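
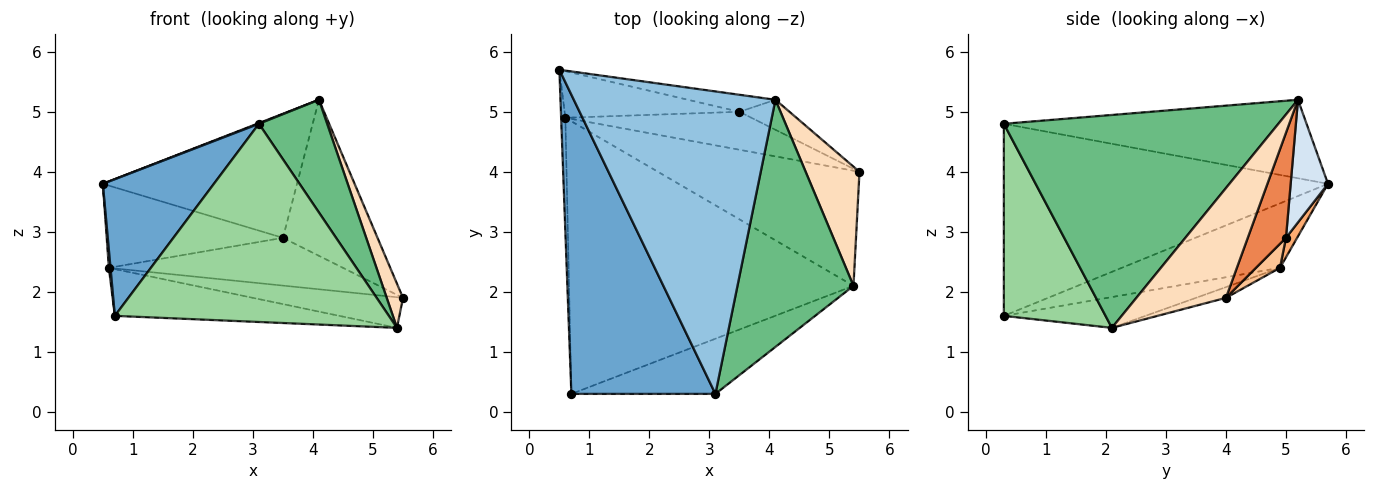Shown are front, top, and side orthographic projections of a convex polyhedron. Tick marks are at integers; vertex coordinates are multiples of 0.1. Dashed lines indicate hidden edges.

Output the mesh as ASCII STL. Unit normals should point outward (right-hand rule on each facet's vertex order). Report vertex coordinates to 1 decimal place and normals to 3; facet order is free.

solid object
 facet normal -0.772 -0.264 0.579
  outer loop
   vertex 3.1 0.3 4.8
   vertex 0.5 5.7 3.8
   vertex 0.7 0.3 1.6
  endloop
 endfacet
 facet normal -0.363 -0.002 0.932
  outer loop
   vertex 3.1 0.3 4.8
   vertex 4.1 5.2 5.2
   vertex 0.5 5.7 3.8
  endloop
 endfacet
 facet normal -0.998 -0.010 -0.065
  outer loop
   vertex 0.6 4.9 2.4
   vertex 0.7 0.3 1.6
   vertex 0.5 5.7 3.8
  endloop
 endfacet
 facet normal 0.187 0.973 -0.133
  outer loop
   vertex 3.5 5.0 2.9
   vertex 0.5 5.7 3.8
   vertex 4.1 5.2 5.2
  endloop
 endfacet
 facet normal 0.369 0.913 -0.176
  outer loop
   vertex 3.5 5.0 2.9
   vertex 4.1 5.2 5.2
   vertex 5.5 4.0 1.9
  endloop
 endfacet
 facet normal 0.055 0.869 -0.492
  outer loop
   vertex 3.5 5.0 2.9
   vertex 0.6 4.9 2.4
   vertex 0.5 5.7 3.8
  endloop
 endfacet
 facet normal 0.080 0.780 -0.620
  outer loop
   vertex 3.5 5.0 2.9
   vertex 5.5 4.0 1.9
   vertex 0.6 4.9 2.4
  endloop
 endfacet
 facet normal 0.886 -0.161 0.434
  outer loop
   vertex 5.4 2.1 1.4
   vertex 5.5 4.0 1.9
   vertex 4.1 5.2 5.2
  endloop
 endfacet
 facet normal 0.858 -0.213 0.467
  outer loop
   vertex 5.4 2.1 1.4
   vertex 4.1 5.2 5.2
   vertex 3.1 0.3 4.8
  endloop
 endfacet
 facet normal 0.337 -0.907 -0.253
  outer loop
   vertex 5.4 2.1 1.4
   vertex 3.1 0.3 4.8
   vertex 0.7 0.3 1.6
  endloop
 endfacet
 facet normal -0.051 0.257 -0.965
  outer loop
   vertex 5.4 2.1 1.4
   vertex 0.6 4.9 2.4
   vertex 5.5 4.0 1.9
  endloop
 endfacet
 facet normal -0.106 0.168 -0.980
  outer loop
   vertex 5.4 2.1 1.4
   vertex 0.7 0.3 1.6
   vertex 0.6 4.9 2.4
  endloop
 endfacet
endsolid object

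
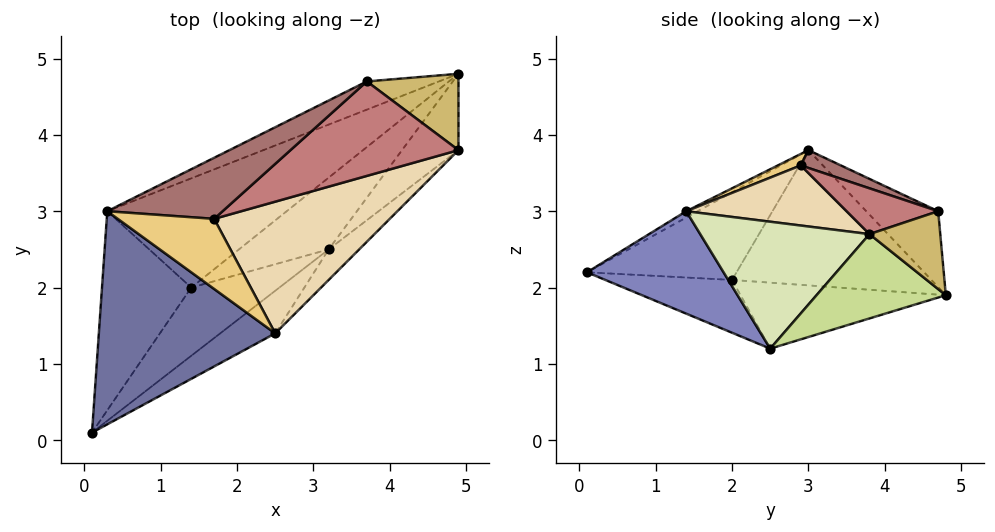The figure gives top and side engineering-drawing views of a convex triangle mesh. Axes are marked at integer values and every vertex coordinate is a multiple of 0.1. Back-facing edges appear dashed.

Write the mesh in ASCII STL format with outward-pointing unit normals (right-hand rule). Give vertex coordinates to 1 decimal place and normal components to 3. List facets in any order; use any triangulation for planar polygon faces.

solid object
 facet normal -0.031 -0.481 0.876
  outer loop
   vertex 2.5 1.4 3.0
   vertex 0.3 3.0 3.8
   vertex 0.1 0.1 2.2
  endloop
 endfacet
 facet normal 0.528 -0.800 -0.284
  outer loop
   vertex 2.5 1.4 3.0
   vertex 0.1 0.1 2.2
   vertex 3.2 2.5 1.2
  endloop
 endfacet
 facet normal -0.641 0.404 -0.653
  outer loop
   vertex 1.4 2.0 2.1
   vertex 0.1 0.1 2.2
   vertex 0.3 3.0 3.8
  endloop
 endfacet
 facet normal -0.491 0.293 -0.820
  outer loop
   vertex 1.4 2.0 2.1
   vertex 3.2 2.5 1.2
   vertex 0.1 0.1 2.2
  endloop
 endfacet
 facet normal -0.494 0.571 -0.656
  outer loop
   vertex 1.4 2.0 2.1
   vertex 0.3 3.0 3.8
   vertex 4.9 4.8 1.9
  endloop
 endfacet
 facet normal -0.489 0.564 -0.665
  outer loop
   vertex 1.4 2.0 2.1
   vertex 4.9 4.8 1.9
   vertex 3.2 2.5 1.2
  endloop
 endfacet
 facet normal 0.759 -0.407 -0.508
  outer loop
   vertex 4.9 3.8 2.7
   vertex 3.2 2.5 1.2
   vertex 4.9 4.8 1.9
  endloop
 endfacet
 facet normal 0.687 -0.708 -0.165
  outer loop
   vertex 4.9 3.8 2.7
   vertex 2.5 1.4 3.0
   vertex 3.2 2.5 1.2
  endloop
 endfacet
 facet normal -0.481 0.748 -0.457
  outer loop
   vertex 3.7 4.7 3.0
   vertex 4.9 4.8 1.9
   vertex 0.3 3.0 3.8
  endloop
 endfacet
 facet normal 0.553 0.520 0.651
  outer loop
   vertex 3.7 4.7 3.0
   vertex 4.9 3.8 2.7
   vertex 4.9 4.8 1.9
  endloop
 endfacet
 facet normal 0.112 -0.317 0.942
  outer loop
   vertex 1.7 2.9 3.6
   vertex 0.3 3.0 3.8
   vertex 2.5 1.4 3.0
  endloop
 endfacet
 facet normal 0.317 -0.201 0.927
  outer loop
   vertex 1.7 2.9 3.6
   vertex 2.5 1.4 3.0
   vertex 4.9 3.8 2.7
  endloop
 endfacet
 facet normal 0.151 0.158 0.976
  outer loop
   vertex 1.7 2.9 3.6
   vertex 3.7 4.7 3.0
   vertex 0.3 3.0 3.8
  endloop
 endfacet
 facet normal 0.263 0.029 0.964
  outer loop
   vertex 1.7 2.9 3.6
   vertex 4.9 3.8 2.7
   vertex 3.7 4.7 3.0
  endloop
 endfacet
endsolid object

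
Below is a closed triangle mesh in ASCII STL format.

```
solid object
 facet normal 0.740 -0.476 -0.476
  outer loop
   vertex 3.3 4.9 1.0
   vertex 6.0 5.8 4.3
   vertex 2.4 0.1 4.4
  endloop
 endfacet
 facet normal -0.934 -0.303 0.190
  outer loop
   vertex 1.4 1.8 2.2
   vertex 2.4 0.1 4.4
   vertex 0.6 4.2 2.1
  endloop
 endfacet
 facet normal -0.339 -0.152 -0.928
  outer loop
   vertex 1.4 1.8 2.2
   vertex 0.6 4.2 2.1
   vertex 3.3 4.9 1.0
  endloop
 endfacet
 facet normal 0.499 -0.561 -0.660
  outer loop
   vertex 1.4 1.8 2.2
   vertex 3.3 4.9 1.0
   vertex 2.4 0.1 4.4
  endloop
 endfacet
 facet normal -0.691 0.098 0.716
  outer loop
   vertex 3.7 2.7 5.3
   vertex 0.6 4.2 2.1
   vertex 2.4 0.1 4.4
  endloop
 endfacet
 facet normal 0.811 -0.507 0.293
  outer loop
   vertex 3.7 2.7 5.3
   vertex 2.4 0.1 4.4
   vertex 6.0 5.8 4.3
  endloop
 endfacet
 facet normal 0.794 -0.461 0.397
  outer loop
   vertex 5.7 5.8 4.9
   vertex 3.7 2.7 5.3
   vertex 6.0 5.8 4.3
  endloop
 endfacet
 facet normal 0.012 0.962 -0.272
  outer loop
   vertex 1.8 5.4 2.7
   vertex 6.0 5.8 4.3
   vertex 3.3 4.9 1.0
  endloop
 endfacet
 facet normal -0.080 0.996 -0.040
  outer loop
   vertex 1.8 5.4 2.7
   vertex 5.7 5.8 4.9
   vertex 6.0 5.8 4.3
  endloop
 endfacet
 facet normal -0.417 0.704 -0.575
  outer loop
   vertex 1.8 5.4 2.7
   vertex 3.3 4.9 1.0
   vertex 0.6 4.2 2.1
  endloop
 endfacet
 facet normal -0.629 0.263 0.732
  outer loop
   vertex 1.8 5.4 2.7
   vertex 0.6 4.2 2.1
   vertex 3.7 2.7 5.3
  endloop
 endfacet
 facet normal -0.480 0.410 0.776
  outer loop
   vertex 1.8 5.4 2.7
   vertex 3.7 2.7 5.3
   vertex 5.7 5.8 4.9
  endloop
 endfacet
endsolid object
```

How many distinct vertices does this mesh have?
8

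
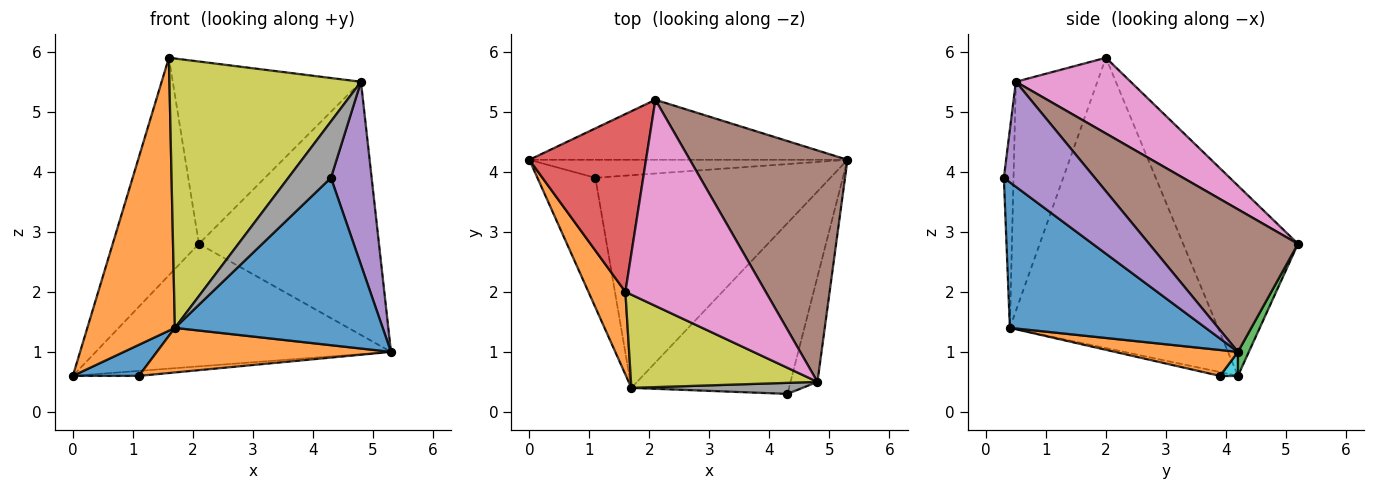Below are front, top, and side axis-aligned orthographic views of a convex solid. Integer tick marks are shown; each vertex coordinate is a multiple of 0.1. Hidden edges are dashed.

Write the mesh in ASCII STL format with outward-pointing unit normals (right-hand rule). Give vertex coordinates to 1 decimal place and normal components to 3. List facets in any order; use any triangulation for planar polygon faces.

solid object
 facet normal 0.551 -0.584 -0.596
  outer loop
   vertex 1.7 0.4 1.4
   vertex 5.3 4.2 1.0
   vertex 4.3 0.3 3.9
  endloop
 endfacet
 facet normal -0.916 -0.385 0.117
  outer loop
   vertex 1.7 0.4 1.4
   vertex 1.6 2.0 5.9
   vertex 0.0 4.2 0.6
  endloop
 endfacet
 facet normal 0.033 0.898 -0.440
  outer loop
   vertex 2.1 5.2 2.8
   vertex 5.3 4.2 1.0
   vertex 0.0 4.2 0.6
  endloop
 endfacet
 facet normal -0.718 0.539 0.440
  outer loop
   vertex 2.1 5.2 2.8
   vertex 0.0 4.2 0.6
   vertex 1.6 2.0 5.9
  endloop
 endfacet
 facet normal 0.889 -0.397 -0.228
  outer loop
   vertex 4.8 0.5 5.5
   vertex 4.3 0.3 3.9
   vertex 5.3 4.2 1.0
  endloop
 endfacet
 facet normal 0.521 0.630 0.576
  outer loop
   vertex 4.8 0.5 5.5
   vertex 5.3 4.2 1.0
   vertex 2.1 5.2 2.8
  endloop
 endfacet
 facet normal 0.375 0.614 0.694
  outer loop
   vertex 4.8 0.5 5.5
   vertex 2.1 5.2 2.8
   vertex 1.6 2.0 5.9
  endloop
 endfacet
 facet normal -0.217 -0.958 0.188
  outer loop
   vertex 4.8 0.5 5.5
   vertex 1.7 0.4 1.4
   vertex 4.3 0.3 3.9
  endloop
 endfacet
 facet normal -0.373 -0.877 0.303
  outer loop
   vertex 4.8 0.5 5.5
   vertex 1.6 2.0 5.9
   vertex 1.7 0.4 1.4
  endloop
 endfacet
 facet normal 0.073 0.266 -0.961
  outer loop
   vertex 1.1 3.9 0.6
   vertex 0.0 4.2 0.6
   vertex 5.3 4.2 1.0
  endloop
 endfacet
 facet normal -0.063 -0.233 -0.970
  outer loop
   vertex 1.1 3.9 0.6
   vertex 1.7 0.4 1.4
   vertex 0.0 4.2 0.6
  endloop
 endfacet
 facet normal 0.107 -0.204 -0.973
  outer loop
   vertex 1.1 3.9 0.6
   vertex 5.3 4.2 1.0
   vertex 1.7 0.4 1.4
  endloop
 endfacet
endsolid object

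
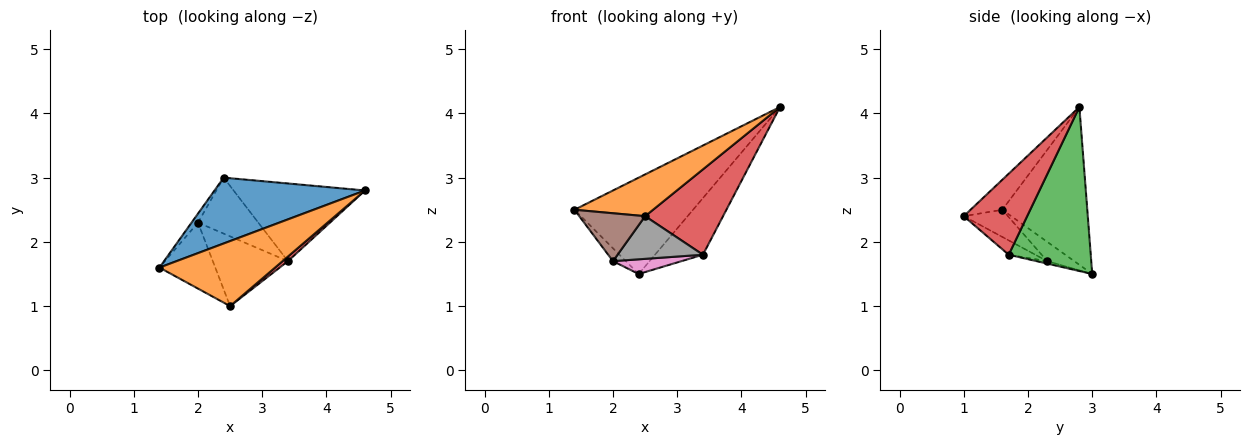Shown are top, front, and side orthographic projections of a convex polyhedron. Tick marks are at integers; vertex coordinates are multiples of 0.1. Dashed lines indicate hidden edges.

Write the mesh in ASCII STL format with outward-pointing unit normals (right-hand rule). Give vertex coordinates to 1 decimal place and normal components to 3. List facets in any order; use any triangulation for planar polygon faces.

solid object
 facet normal -0.509 0.711 0.486
  outer loop
   vertex 2.4 3.0 1.5
   vertex 1.4 1.6 2.5
   vertex 4.6 2.8 4.1
  endloop
 endfacet
 facet normal -0.213 -0.528 0.822
  outer loop
   vertex 2.5 1.0 2.4
   vertex 4.6 2.8 4.1
   vertex 1.4 1.6 2.5
  endloop
 endfacet
 facet normal 0.710 0.415 -0.569
  outer loop
   vertex 3.4 1.7 1.8
   vertex 2.4 3.0 1.5
   vertex 4.6 2.8 4.1
  endloop
 endfacet
 facet normal 0.631 -0.775 0.042
  outer loop
   vertex 3.4 1.7 1.8
   vertex 4.6 2.8 4.1
   vertex 2.5 1.0 2.4
  endloop
 endfacet
 facet normal -0.865 0.412 -0.288
  outer loop
   vertex 2.0 2.3 1.7
   vertex 1.4 1.6 2.5
   vertex 2.4 3.0 1.5
  endloop
 endfacet
 facet normal -0.367 -0.546 -0.753
  outer loop
   vertex 2.0 2.3 1.7
   vertex 2.5 1.0 2.4
   vertex 1.4 1.6 2.5
  endloop
 endfacet
 facet normal -0.040 -0.254 -0.967
  outer loop
   vertex 2.0 2.3 1.7
   vertex 2.4 3.0 1.5
   vertex 3.4 1.7 1.8
  endloop
 endfacet
 facet normal -0.161 -0.515 -0.842
  outer loop
   vertex 2.0 2.3 1.7
   vertex 3.4 1.7 1.8
   vertex 2.5 1.0 2.4
  endloop
 endfacet
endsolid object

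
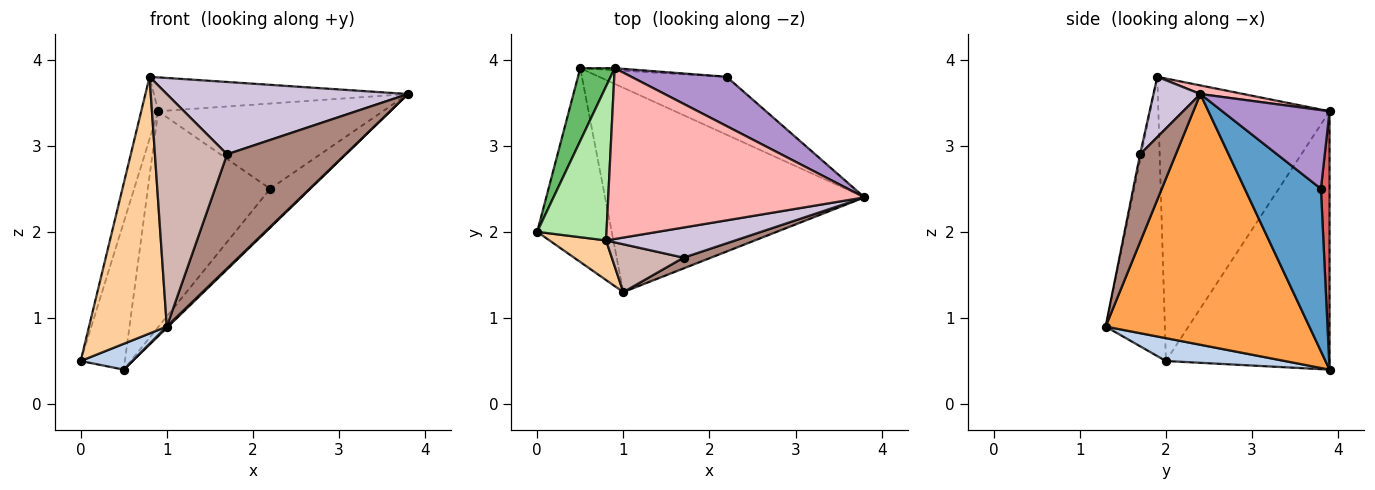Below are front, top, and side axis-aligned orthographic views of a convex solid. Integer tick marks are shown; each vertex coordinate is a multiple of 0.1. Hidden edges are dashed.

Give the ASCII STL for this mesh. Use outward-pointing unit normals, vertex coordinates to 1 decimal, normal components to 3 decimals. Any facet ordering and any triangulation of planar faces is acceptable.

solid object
 facet normal 0.727 0.383 -0.570
  outer loop
   vertex 2.2 3.8 2.5
   vertex 3.8 2.4 3.6
   vertex 0.5 3.9 0.4
  endloop
 endfacet
 facet normal 0.291 -0.126 -0.948
  outer loop
   vertex 1.0 1.3 0.9
   vertex 0.0 2.0 0.5
   vertex 0.5 3.9 0.4
  endloop
 endfacet
 facet normal 0.695 -0.005 -0.719
  outer loop
   vertex 1.0 1.3 0.9
   vertex 0.5 3.9 0.4
   vertex 3.8 2.4 3.6
  endloop
 endfacet
 facet normal -0.601 -0.790 0.122
  outer loop
   vertex 1.0 1.3 0.9
   vertex 0.8 1.9 3.8
   vertex 0.0 2.0 0.5
  endloop
 endfacet
 facet normal -0.957 0.259 0.128
  outer loop
   vertex 0.9 3.9 3.4
   vertex 0.5 3.9 0.4
   vertex 0.0 2.0 0.5
  endloop
 endfacet
 facet normal -0.967 0.096 0.237
  outer loop
   vertex 0.9 3.9 3.4
   vertex 0.0 2.0 0.5
   vertex 0.8 1.9 3.8
  endloop
 endfacet
 facet normal 0.070 0.997 -0.009
  outer loop
   vertex 0.9 3.9 3.4
   vertex 2.2 3.8 2.5
   vertex 0.5 3.9 0.4
  endloop
 endfacet
 facet normal 0.033 0.194 0.980
  outer loop
   vertex 0.9 3.9 3.4
   vertex 0.8 1.9 3.8
   vertex 3.8 2.4 3.6
  endloop
 endfacet
 facet normal 0.382 0.800 0.463
  outer loop
   vertex 0.9 3.9 3.4
   vertex 3.8 2.4 3.6
   vertex 2.2 3.8 2.5
  endloop
 endfacet
 facet normal 0.177 -0.909 0.379
  outer loop
   vertex 1.7 1.7 2.9
   vertex 3.8 2.4 3.6
   vertex 0.8 1.9 3.8
  endloop
 endfacet
 facet normal 0.288 -0.953 0.090
  outer loop
   vertex 1.7 1.7 2.9
   vertex 1.0 1.3 0.9
   vertex 3.8 2.4 3.6
  endloop
 endfacet
 facet normal -0.016 -0.979 0.202
  outer loop
   vertex 1.7 1.7 2.9
   vertex 0.8 1.9 3.8
   vertex 1.0 1.3 0.9
  endloop
 endfacet
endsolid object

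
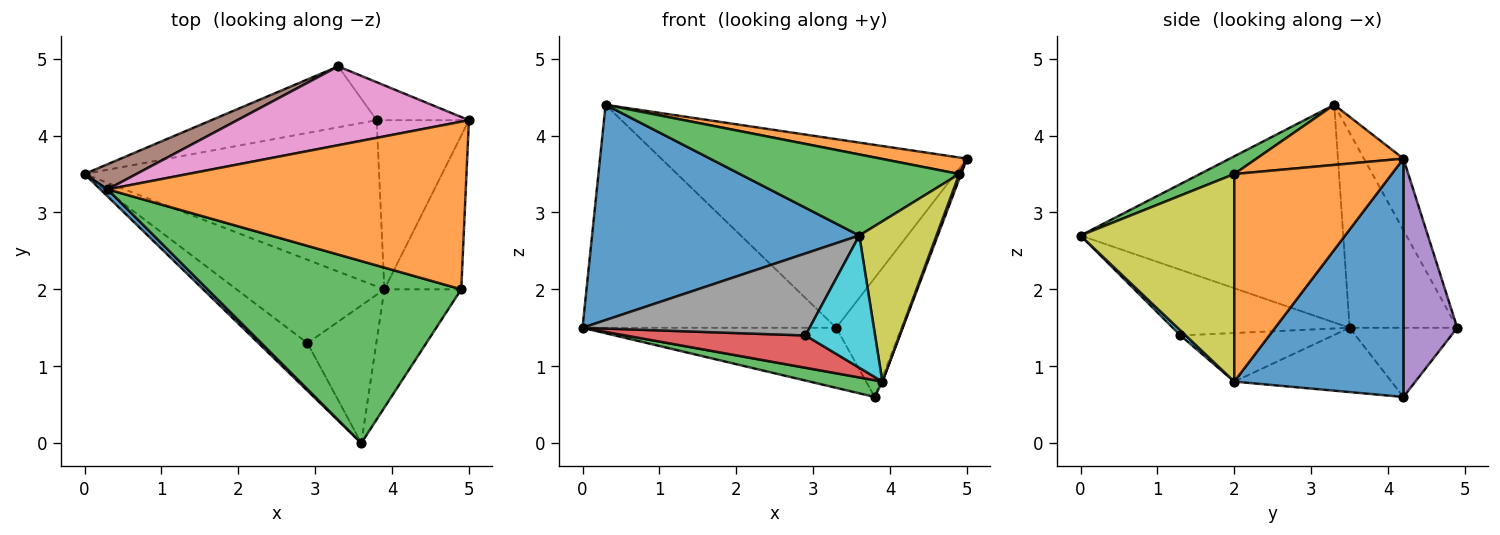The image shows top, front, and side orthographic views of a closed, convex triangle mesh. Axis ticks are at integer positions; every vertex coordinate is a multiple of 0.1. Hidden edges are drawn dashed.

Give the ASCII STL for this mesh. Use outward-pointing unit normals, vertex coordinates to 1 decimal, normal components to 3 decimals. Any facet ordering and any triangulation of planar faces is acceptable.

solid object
 facet normal -0.701 -0.713 0.023
  outer loop
   vertex 0.3 3.3 4.4
   vertex 0.0 3.5 1.5
   vertex 3.6 0.0 2.7
  endloop
 endfacet
 facet normal 0.165 -0.097 0.982
  outer loop
   vertex 4.9 2.0 3.5
   vertex 5.0 4.2 3.7
   vertex 0.3 3.3 4.4
  endloop
 endfacet
 facet normal 0.064 -0.406 0.912
  outer loop
   vertex 4.9 2.0 3.5
   vertex 0.3 3.3 4.4
   vertex 3.6 0.0 2.7
  endloop
 endfacet
 facet normal -0.286 0.673 -0.682
  outer loop
   vertex 3.3 4.9 1.5
   vertex 3.8 4.2 0.6
   vertex 0.0 3.5 1.5
  endloop
 endfacet
 facet normal 0.618 0.749 -0.239
  outer loop
   vertex 3.3 4.9 1.5
   vertex 5.0 4.2 3.7
   vertex 3.8 4.2 0.6
  endloop
 endfacet
 facet normal -0.388 0.916 0.103
  outer loop
   vertex 3.3 4.9 1.5
   vertex 0.0 3.5 1.5
   vertex 0.3 3.3 4.4
  endloop
 endfacet
 facet normal -0.118 0.916 0.383
  outer loop
   vertex 3.3 4.9 1.5
   vertex 0.3 3.3 4.4
   vertex 5.0 4.2 3.7
  endloop
 endfacet
 facet normal -0.559 -0.717 -0.417
  outer loop
   vertex 2.9 1.3 1.4
   vertex 3.6 0.0 2.7
   vertex 0.0 3.5 1.5
  endloop
 endfacet
 facet normal 0.848 -0.426 -0.314
  outer loop
   vertex 3.9 2.0 0.8
   vertex 4.9 2.0 3.5
   vertex 3.6 0.0 2.7
  endloop
 endfacet
 facet normal 0.052 -0.692 -0.720
  outer loop
   vertex 3.9 2.0 0.8
   vertex 3.6 0.0 2.7
   vertex 2.9 1.3 1.4
  endloop
 endfacet
 facet normal 0.933 0.010 -0.361
  outer loop
   vertex 3.9 2.0 0.8
   vertex 3.8 4.2 0.6
   vertex 5.0 4.2 3.7
  endloop
 endfacet
 facet normal 0.938 -0.011 -0.347
  outer loop
   vertex 3.9 2.0 0.8
   vertex 5.0 4.2 3.7
   vertex 4.9 2.0 3.5
  endloop
 endfacet
 facet normal -0.212 -0.098 -0.972
  outer loop
   vertex 3.9 2.0 0.8
   vertex 0.0 3.5 1.5
   vertex 3.8 4.2 0.6
  endloop
 endfacet
 facet normal -0.293 -0.346 -0.891
  outer loop
   vertex 3.9 2.0 0.8
   vertex 2.9 1.3 1.4
   vertex 0.0 3.5 1.5
  endloop
 endfacet
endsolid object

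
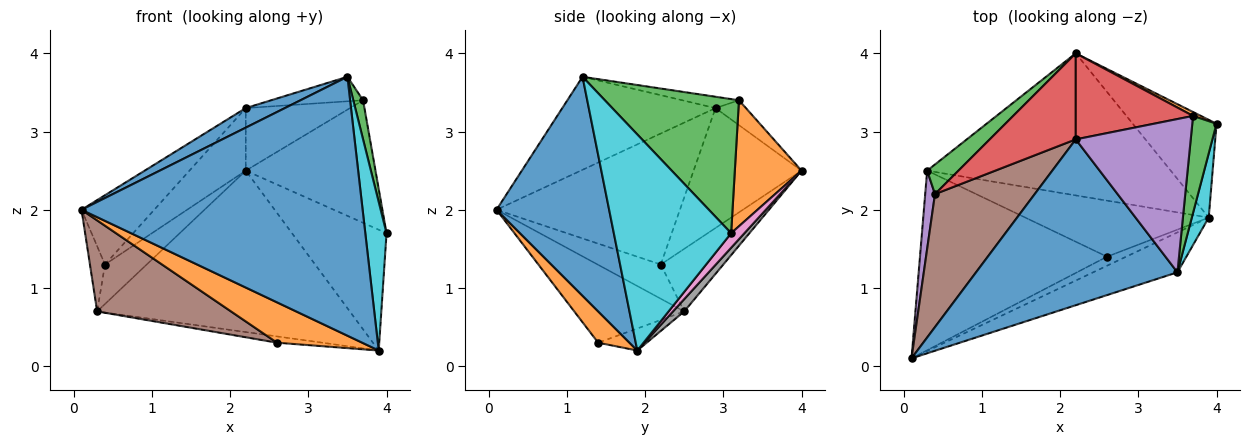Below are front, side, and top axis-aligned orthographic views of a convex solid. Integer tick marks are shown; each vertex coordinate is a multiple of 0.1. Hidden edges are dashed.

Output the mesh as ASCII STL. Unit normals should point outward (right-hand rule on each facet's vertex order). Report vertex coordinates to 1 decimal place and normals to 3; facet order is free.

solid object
 facet normal -0.417 -0.106 0.903
  outer loop
   vertex 2.2 2.9 3.3
   vertex 0.1 0.1 2.0
   vertex 3.5 1.2 3.7
  endloop
 endfacet
 facet normal 0.457 0.889 0.028
  outer loop
   vertex 3.7 3.2 3.4
   vertex 4.0 3.1 1.7
   vertex 2.2 4.0 2.5
  endloop
 endfacet
 facet normal 0.982 -0.072 0.177
  outer loop
   vertex 3.7 3.2 3.4
   vertex 3.5 1.2 3.7
   vertex 4.0 3.1 1.7
  endloop
 endfacet
 facet normal -0.169 0.580 0.797
  outer loop
   vertex 3.7 3.2 3.4
   vertex 2.2 4.0 2.5
   vertex 2.2 2.9 3.3
  endloop
 endfacet
 facet normal -0.097 0.157 0.983
  outer loop
   vertex 3.7 3.2 3.4
   vertex 2.2 2.9 3.3
   vertex 3.5 1.2 3.7
  endloop
 endfacet
 facet normal -0.348 -0.424 -0.836
  outer loop
   vertex 2.6 1.4 0.3
   vertex 0.1 0.1 2.0
   vertex 0.3 2.5 0.7
  endloop
 endfacet
 facet normal 0.108 0.773 -0.625
  outer loop
   vertex 3.9 1.9 0.2
   vertex 2.2 4.0 2.5
   vertex 4.0 3.1 1.7
  endloop
 endfacet
 facet normal 0.033 0.750 -0.660
  outer loop
   vertex 3.9 1.9 0.2
   vertex 0.3 2.5 0.7
   vertex 2.2 4.0 2.5
  endloop
 endfacet
 facet normal -0.119 0.111 -0.987
  outer loop
   vertex 3.9 1.9 0.2
   vertex 2.6 1.4 0.3
   vertex 0.3 2.5 0.7
  endloop
 endfacet
 facet normal 0.981 -0.178 0.077
  outer loop
   vertex 3.9 1.9 0.2
   vertex 4.0 3.1 1.7
   vertex 3.5 1.2 3.7
  endloop
 endfacet
 facet normal 0.368 -0.919 -0.142
  outer loop
   vertex 3.9 1.9 0.2
   vertex 3.5 1.2 3.7
   vertex 0.1 0.1 2.0
  endloop
 endfacet
 facet normal 0.337 -0.918 -0.206
  outer loop
   vertex 3.9 1.9 0.2
   vertex 0.1 0.1 2.0
   vertex 2.6 1.4 0.3
  endloop
 endfacet
 facet normal -0.768 0.512 0.384
  outer loop
   vertex 0.4 2.2 1.3
   vertex 2.2 4.0 2.5
   vertex 0.3 2.5 0.7
  endloop
 endfacet
 facet normal -0.748 0.390 0.537
  outer loop
   vertex 0.4 2.2 1.3
   vertex 2.2 2.9 3.3
   vertex 2.2 4.0 2.5
  endloop
 endfacet
 facet normal -0.937 0.223 0.268
  outer loop
   vertex 0.4 2.2 1.3
   vertex 0.3 2.5 0.7
   vertex 0.1 0.1 2.0
  endloop
 endfacet
 facet normal -0.759 0.301 0.578
  outer loop
   vertex 0.4 2.2 1.3
   vertex 0.1 0.1 2.0
   vertex 2.2 2.9 3.3
  endloop
 endfacet
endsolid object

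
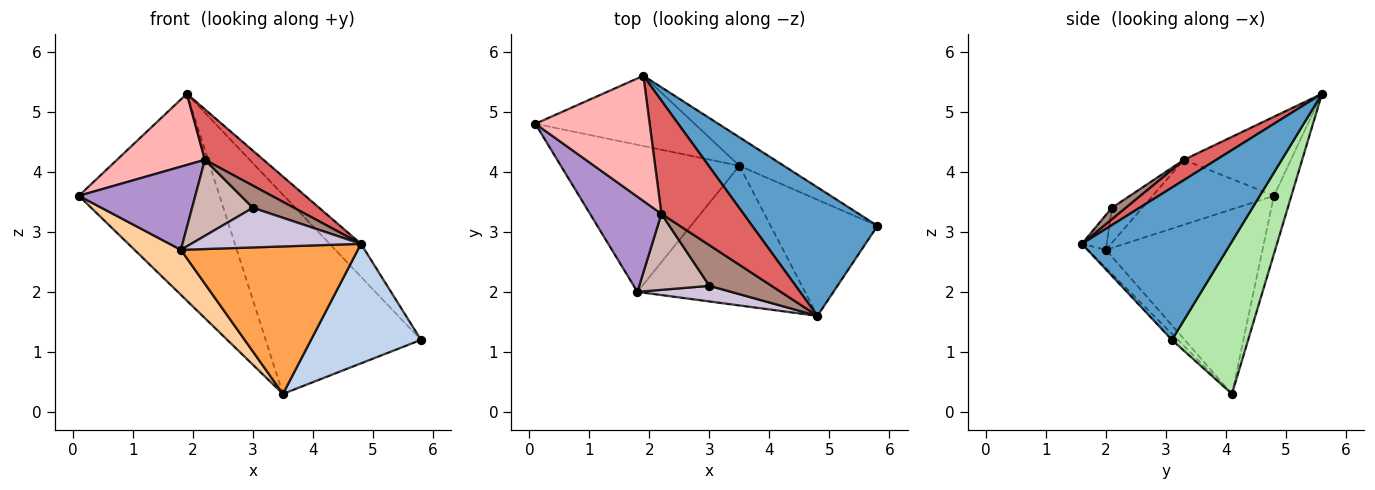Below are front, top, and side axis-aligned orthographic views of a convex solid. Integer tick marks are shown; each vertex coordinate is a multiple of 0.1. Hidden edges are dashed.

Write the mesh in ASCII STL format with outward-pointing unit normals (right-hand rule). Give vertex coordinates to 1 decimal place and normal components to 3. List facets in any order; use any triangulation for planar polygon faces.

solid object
 facet normal 0.762 0.161 0.627
  outer loop
   vertex 1.9 5.6 5.3
   vertex 4.8 1.6 2.8
   vertex 5.8 3.1 1.2
  endloop
 endfacet
 facet normal -0.039 -0.717 -0.696
  outer loop
   vertex 3.5 4.1 0.3
   vertex 5.8 3.1 1.2
   vertex 4.8 1.6 2.8
  endloop
 endfacet
 facet normal -0.074 -0.724 -0.686
  outer loop
   vertex 3.5 4.1 0.3
   vertex 4.8 1.6 2.8
   vertex 1.8 2.0 2.7
  endloop
 endfacet
 facet normal -0.703 -0.208 -0.680
  outer loop
   vertex 3.5 4.1 0.3
   vertex 1.8 2.0 2.7
   vertex 0.1 4.8 3.6
  endloop
 endfacet
 facet normal -0.116 0.940 -0.319
  outer loop
   vertex 3.5 4.1 0.3
   vertex 0.1 4.8 3.6
   vertex 1.9 5.6 5.3
  endloop
 endfacet
 facet normal 0.437 0.890 -0.127
  outer loop
   vertex 3.5 4.1 0.3
   vertex 1.9 5.6 5.3
   vertex 5.8 3.1 1.2
  endloop
 endfacet
 facet normal 0.220 -0.397 0.891
  outer loop
   vertex 2.2 3.3 4.2
   vertex 4.8 1.6 2.8
   vertex 1.9 5.6 5.3
  endloop
 endfacet
 facet normal -0.515 -0.424 0.745
  outer loop
   vertex 2.2 3.3 4.2
   vertex 1.9 5.6 5.3
   vertex 0.1 4.8 3.6
  endloop
 endfacet
 facet normal -0.565 -0.543 0.621
  outer loop
   vertex 2.2 3.3 4.2
   vertex 0.1 4.8 3.6
   vertex 1.8 2.0 2.7
  endloop
 endfacet
 facet normal -0.135 -0.922 0.363
  outer loop
   vertex 3.0 2.1 3.4
   vertex 1.8 2.0 2.7
   vertex 4.8 1.6 2.8
  endloop
 endfacet
 facet normal 0.158 -0.473 0.867
  outer loop
   vertex 3.0 2.1 3.4
   vertex 4.8 1.6 2.8
   vertex 2.2 3.3 4.2
  endloop
 endfacet
 facet normal -0.333 -0.667 0.667
  outer loop
   vertex 3.0 2.1 3.4
   vertex 2.2 3.3 4.2
   vertex 1.8 2.0 2.7
  endloop
 endfacet
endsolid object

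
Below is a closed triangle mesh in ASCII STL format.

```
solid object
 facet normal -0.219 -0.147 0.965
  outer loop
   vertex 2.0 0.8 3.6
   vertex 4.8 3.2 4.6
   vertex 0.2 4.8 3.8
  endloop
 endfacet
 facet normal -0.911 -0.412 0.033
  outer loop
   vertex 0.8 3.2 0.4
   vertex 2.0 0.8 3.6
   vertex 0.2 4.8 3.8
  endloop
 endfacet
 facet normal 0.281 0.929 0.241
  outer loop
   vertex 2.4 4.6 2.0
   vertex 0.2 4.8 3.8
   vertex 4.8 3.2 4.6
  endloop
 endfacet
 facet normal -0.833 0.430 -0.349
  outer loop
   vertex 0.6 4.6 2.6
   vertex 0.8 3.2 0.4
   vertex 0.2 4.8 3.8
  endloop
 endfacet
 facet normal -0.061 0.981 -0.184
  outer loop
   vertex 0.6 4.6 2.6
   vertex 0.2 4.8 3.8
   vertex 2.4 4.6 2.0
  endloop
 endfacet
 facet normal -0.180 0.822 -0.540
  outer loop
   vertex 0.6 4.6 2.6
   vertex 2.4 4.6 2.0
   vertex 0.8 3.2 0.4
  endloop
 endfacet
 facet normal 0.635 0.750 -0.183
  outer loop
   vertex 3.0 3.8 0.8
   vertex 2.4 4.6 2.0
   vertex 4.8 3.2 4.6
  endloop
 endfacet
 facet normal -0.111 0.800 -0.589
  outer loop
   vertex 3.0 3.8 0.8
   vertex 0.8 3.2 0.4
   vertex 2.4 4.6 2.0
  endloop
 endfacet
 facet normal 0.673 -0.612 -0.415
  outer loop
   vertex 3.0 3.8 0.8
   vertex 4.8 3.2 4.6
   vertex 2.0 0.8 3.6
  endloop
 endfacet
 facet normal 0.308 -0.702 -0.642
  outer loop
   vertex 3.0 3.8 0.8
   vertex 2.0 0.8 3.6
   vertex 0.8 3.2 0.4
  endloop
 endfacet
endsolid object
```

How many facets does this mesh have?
10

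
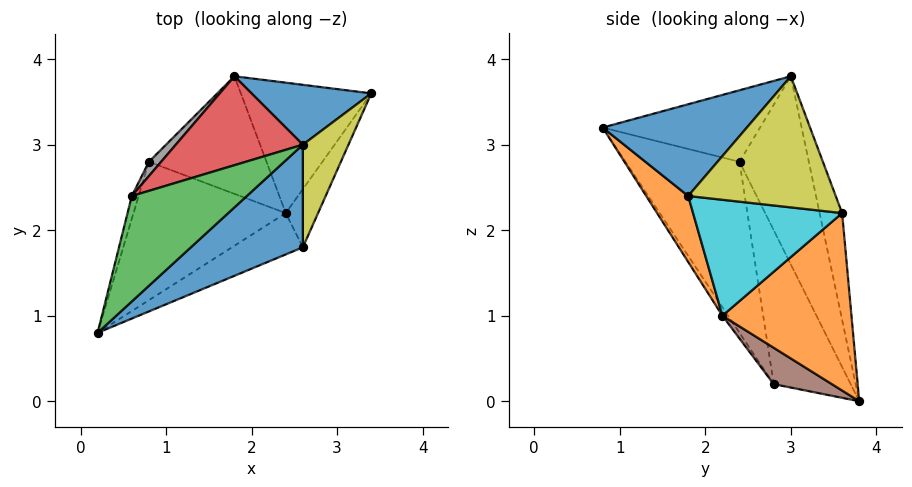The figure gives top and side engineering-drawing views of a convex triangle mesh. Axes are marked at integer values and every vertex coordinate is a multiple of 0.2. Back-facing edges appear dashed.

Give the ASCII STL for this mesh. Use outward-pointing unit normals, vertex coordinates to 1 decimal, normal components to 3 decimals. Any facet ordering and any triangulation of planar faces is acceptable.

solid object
 facet normal -0.219 0.945 0.245
  outer loop
   vertex 2.6 3.0 3.8
   vertex 3.4 3.6 2.2
   vertex 1.8 3.8 0.0
  endloop
 endfacet
 facet normal 0.804 -0.068 -0.591
  outer loop
   vertex 2.4 2.2 1.0
   vertex 1.8 3.8 0.0
   vertex 3.4 3.6 2.2
  endloop
 endfacet
 facet normal -0.499 0.326 0.803
  outer loop
   vertex 0.6 2.4 2.8
   vertex 0.2 0.8 3.2
   vertex 2.6 3.0 3.8
  endloop
 endfacet
 facet normal -0.397 0.877 0.268
  outer loop
   vertex 0.6 2.4 2.8
   vertex 2.6 3.0 3.8
   vertex 1.8 3.8 0.0
  endloop
 endfacet
 facet normal -0.031 -0.829 -0.559
  outer loop
   vertex 0.8 2.8 0.2
   vertex 2.4 2.2 1.0
   vertex 0.2 0.8 3.2
  endloop
 endfacet
 facet normal 0.266 -0.437 -0.859
  outer loop
   vertex 0.8 2.8 0.2
   vertex 1.8 3.8 0.0
   vertex 2.4 2.2 1.0
  endloop
 endfacet
 facet normal -0.972 0.233 -0.039
  outer loop
   vertex 0.8 2.8 0.2
   vertex 0.2 0.8 3.2
   vertex 0.6 2.4 2.8
  endloop
 endfacet
 facet normal -0.700 0.712 0.056
  outer loop
   vertex 0.8 2.8 0.2
   vertex 0.6 2.4 2.8
   vertex 1.8 3.8 0.0
  endloop
 endfacet
 facet normal 0.882 -0.358 0.307
  outer loop
   vertex 2.6 1.8 2.4
   vertex 3.4 3.6 2.2
   vertex 2.6 3.0 3.8
  endloop
 endfacet
 facet normal 0.876 -0.416 -0.244
  outer loop
   vertex 2.6 1.8 2.4
   vertex 2.4 2.2 1.0
   vertex 3.4 3.6 2.2
  endloop
 endfacet
 facet normal 0.471 -0.670 0.574
  outer loop
   vertex 2.6 1.8 2.4
   vertex 2.6 3.0 3.8
   vertex 0.2 0.8 3.2
  endloop
 endfacet
 facet normal 0.280 -0.912 -0.300
  outer loop
   vertex 2.6 1.8 2.4
   vertex 0.2 0.8 3.2
   vertex 2.4 2.2 1.0
  endloop
 endfacet
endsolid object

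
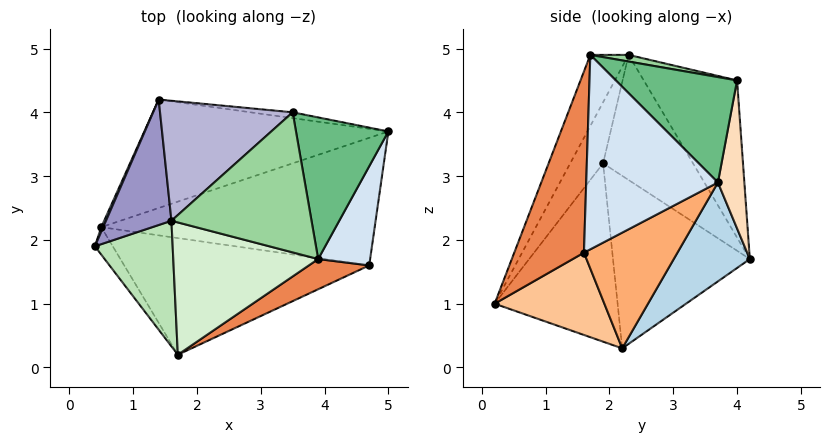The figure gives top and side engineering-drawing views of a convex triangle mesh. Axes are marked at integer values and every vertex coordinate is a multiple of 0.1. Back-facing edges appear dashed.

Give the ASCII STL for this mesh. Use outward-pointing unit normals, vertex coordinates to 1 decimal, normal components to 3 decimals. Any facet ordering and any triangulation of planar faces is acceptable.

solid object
 facet normal -0.841 -0.534 -0.084
  outer loop
   vertex 0.5 2.2 0.3
   vertex 1.7 0.2 1.0
   vertex 0.4 1.9 3.2
  endloop
 endfacet
 facet normal -0.915 0.404 0.010
  outer loop
   vertex 0.5 2.2 0.3
   vertex 0.4 1.9 3.2
   vertex 1.4 4.2 1.7
  endloop
 endfacet
 facet normal 0.339 0.433 -0.836
  outer loop
   vertex 0.5 2.2 0.3
   vertex 1.4 4.2 1.7
   vertex 5.0 3.7 2.9
  endloop
 endfacet
 facet normal 0.932 -0.264 0.249
  outer loop
   vertex 4.7 1.6 1.8
   vertex 5.0 3.7 2.9
   vertex 3.9 1.7 4.9
  endloop
 endfacet
 facet normal 0.391 -0.911 0.130
  outer loop
   vertex 4.7 1.6 1.8
   vertex 3.9 1.7 4.9
   vertex 1.7 0.2 1.0
  endloop
 endfacet
 facet normal 0.359 0.392 -0.847
  outer loop
   vertex 4.7 1.6 1.8
   vertex 0.5 2.2 0.3
   vertex 5.0 3.7 2.9
  endloop
 endfacet
 facet normal 0.315 -0.139 -0.939
  outer loop
   vertex 4.7 1.6 1.8
   vertex 1.7 0.2 1.0
   vertex 0.5 2.2 0.3
  endloop
 endfacet
 facet normal 0.152 0.988 -0.043
  outer loop
   vertex 3.5 4.0 4.5
   vertex 5.0 3.7 2.9
   vertex 1.4 4.2 1.7
  endloop
 endfacet
 facet normal 0.730 0.238 0.640
  outer loop
   vertex 3.5 4.0 4.5
   vertex 3.9 1.7 4.9
   vertex 5.0 3.7 2.9
  endloop
 endfacet
 facet normal 0.047 0.179 0.983
  outer loop
   vertex 1.6 2.3 4.9
   vertex 3.9 1.7 4.9
   vertex 3.5 4.0 4.5
  endloop
 endfacet
 facet normal -0.344 -0.830 0.438
  outer loop
   vertex 1.6 2.3 4.9
   vertex 0.4 1.9 3.2
   vertex 1.7 0.2 1.0
  endloop
 endfacet
 facet normal -0.224 -0.860 0.458
  outer loop
   vertex 1.6 2.3 4.9
   vertex 1.7 0.2 1.0
   vertex 3.9 1.7 4.9
  endloop
 endfacet
 facet normal -0.730 0.567 0.382
  outer loop
   vertex 1.6 2.3 4.9
   vertex 1.4 4.2 1.7
   vertex 0.4 1.9 3.2
  endloop
 endfacet
 facet normal -0.539 0.709 0.455
  outer loop
   vertex 1.6 2.3 4.9
   vertex 3.5 4.0 4.5
   vertex 1.4 4.2 1.7
  endloop
 endfacet
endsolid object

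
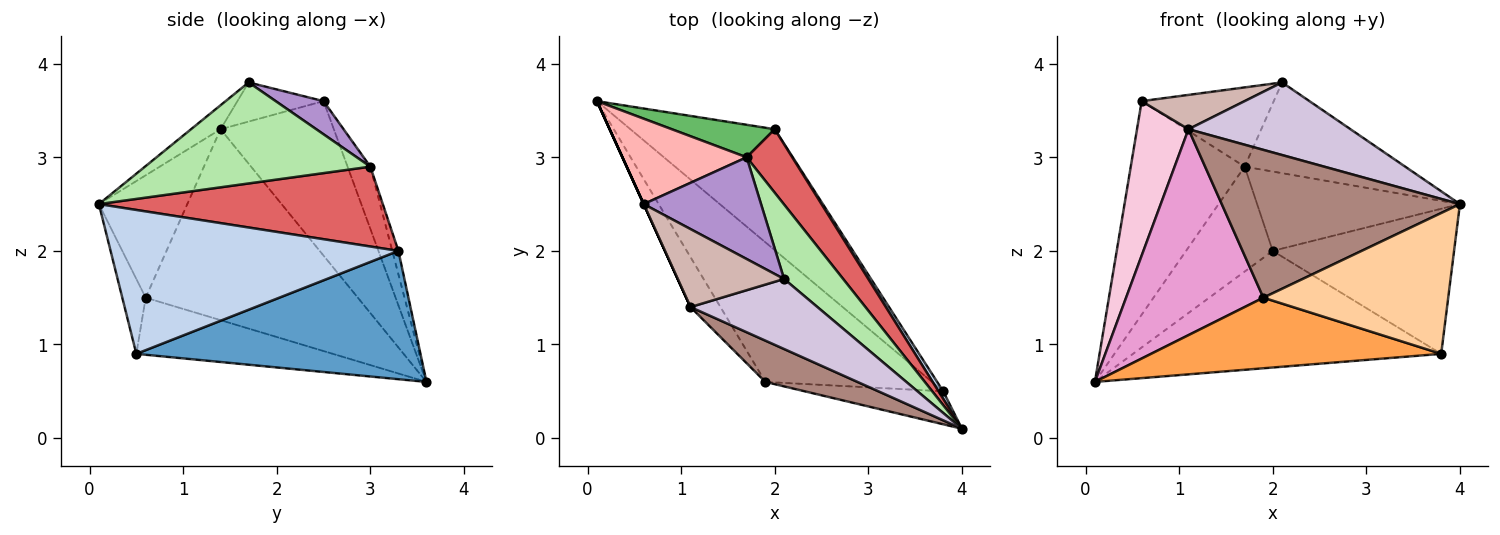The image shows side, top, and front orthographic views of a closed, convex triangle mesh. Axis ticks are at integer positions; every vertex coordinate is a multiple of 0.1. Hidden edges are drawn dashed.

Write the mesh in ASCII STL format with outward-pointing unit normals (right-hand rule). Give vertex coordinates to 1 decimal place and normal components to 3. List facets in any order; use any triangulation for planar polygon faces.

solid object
 facet normal 0.539 0.585 -0.606
  outer loop
   vertex 2.0 3.3 2.0
   vertex 3.8 0.5 0.9
   vertex 0.1 3.6 0.6
  endloop
 endfacet
 facet normal 0.846 0.533 0.028
  outer loop
   vertex 2.0 3.3 2.0
   vertex 4.0 0.1 2.5
   vertex 3.8 0.5 0.9
  endloop
 endfacet
 facet normal -0.292 -0.431 -0.854
  outer loop
   vertex 1.9 0.6 1.5
   vertex 0.1 3.6 0.6
   vertex 3.8 0.5 0.9
  endloop
 endfacet
 facet normal -0.122 -0.966 -0.226
  outer loop
   vertex 1.9 0.6 1.5
   vertex 3.8 0.5 0.9
   vertex 4.0 0.1 2.5
  endloop
 endfacet
 facet normal -0.067 0.953 0.295
  outer loop
   vertex 1.7 3.0 2.9
   vertex 2.0 3.3 2.0
   vertex 0.1 3.6 0.6
  endloop
 endfacet
 facet normal 0.735 0.524 0.430
  outer loop
   vertex 1.7 3.0 2.9
   vertex 2.1 1.7 3.8
   vertex 4.0 0.1 2.5
  endloop
 endfacet
 facet normal 0.738 0.527 0.422
  outer loop
   vertex 1.7 3.0 2.9
   vertex 4.0 0.1 2.5
   vertex 2.0 3.3 2.0
  endloop
 endfacet
 facet normal -0.183 0.913 0.365
  outer loop
   vertex 0.6 2.5 3.6
   vertex 1.7 3.0 2.9
   vertex 0.1 3.6 0.6
  endloop
 endfacet
 facet normal 0.217 0.600 0.770
  outer loop
   vertex 0.6 2.5 3.6
   vertex 2.1 1.7 3.8
   vertex 1.7 3.0 2.9
  endloop
 endfacet
 facet normal -0.130 -0.714 0.688
  outer loop
   vertex 1.1 1.4 3.3
   vertex 4.0 0.1 2.5
   vertex 2.1 1.7 3.8
  endloop
 endfacet
 facet normal -0.337 -0.907 0.253
  outer loop
   vertex 1.1 1.4 3.3
   vertex 1.9 0.6 1.5
   vertex 4.0 0.1 2.5
  endloop
 endfacet
 facet normal -0.319 -0.382 0.867
  outer loop
   vertex 1.1 1.4 3.3
   vertex 2.1 1.7 3.8
   vertex 0.6 2.5 3.6
  endloop
 endfacet
 facet normal -0.832 -0.539 -0.131
  outer loop
   vertex 1.1 1.4 3.3
   vertex 0.1 3.6 0.6
   vertex 1.9 0.6 1.5
  endloop
 endfacet
 facet normal -0.910 -0.414 0.000
  outer loop
   vertex 1.1 1.4 3.3
   vertex 0.6 2.5 3.6
   vertex 0.1 3.6 0.6
  endloop
 endfacet
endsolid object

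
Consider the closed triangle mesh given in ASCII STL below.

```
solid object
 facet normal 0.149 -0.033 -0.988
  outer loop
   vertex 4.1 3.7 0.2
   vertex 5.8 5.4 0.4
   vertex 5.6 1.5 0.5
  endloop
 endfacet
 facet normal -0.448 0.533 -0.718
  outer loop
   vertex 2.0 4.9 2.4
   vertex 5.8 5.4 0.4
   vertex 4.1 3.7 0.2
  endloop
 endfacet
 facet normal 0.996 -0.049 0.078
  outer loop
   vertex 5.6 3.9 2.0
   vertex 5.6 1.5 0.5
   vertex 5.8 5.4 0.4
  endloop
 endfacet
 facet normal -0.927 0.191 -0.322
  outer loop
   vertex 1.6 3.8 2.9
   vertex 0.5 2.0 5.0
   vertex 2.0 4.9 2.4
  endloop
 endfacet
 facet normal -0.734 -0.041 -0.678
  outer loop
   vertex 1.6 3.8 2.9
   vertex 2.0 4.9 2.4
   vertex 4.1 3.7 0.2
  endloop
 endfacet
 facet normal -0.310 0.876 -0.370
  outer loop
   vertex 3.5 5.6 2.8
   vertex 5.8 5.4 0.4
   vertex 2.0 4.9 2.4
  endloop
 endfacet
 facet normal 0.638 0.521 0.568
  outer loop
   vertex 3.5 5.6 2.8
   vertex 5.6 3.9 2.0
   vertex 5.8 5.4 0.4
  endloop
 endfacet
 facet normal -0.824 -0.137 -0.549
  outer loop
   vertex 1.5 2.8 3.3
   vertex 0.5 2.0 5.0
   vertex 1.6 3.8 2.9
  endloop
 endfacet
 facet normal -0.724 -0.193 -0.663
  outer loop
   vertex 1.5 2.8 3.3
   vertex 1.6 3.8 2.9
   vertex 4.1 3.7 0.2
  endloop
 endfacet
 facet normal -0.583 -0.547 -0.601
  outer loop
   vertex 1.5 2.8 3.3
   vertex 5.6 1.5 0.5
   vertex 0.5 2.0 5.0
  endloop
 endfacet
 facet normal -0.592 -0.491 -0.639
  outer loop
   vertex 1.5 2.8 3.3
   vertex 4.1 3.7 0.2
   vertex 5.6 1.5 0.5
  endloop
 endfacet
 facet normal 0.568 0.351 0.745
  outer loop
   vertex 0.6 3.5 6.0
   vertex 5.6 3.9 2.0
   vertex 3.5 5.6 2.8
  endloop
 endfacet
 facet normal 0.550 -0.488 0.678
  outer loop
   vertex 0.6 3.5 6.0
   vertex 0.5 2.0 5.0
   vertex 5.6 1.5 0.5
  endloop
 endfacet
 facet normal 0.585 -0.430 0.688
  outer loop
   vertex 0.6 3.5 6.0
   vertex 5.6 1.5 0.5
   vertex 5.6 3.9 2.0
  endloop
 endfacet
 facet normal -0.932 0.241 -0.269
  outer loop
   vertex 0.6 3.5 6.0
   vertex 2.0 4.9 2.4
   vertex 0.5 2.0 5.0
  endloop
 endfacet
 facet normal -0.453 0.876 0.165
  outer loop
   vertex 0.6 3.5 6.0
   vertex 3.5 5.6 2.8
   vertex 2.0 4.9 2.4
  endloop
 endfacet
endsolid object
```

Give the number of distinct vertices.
10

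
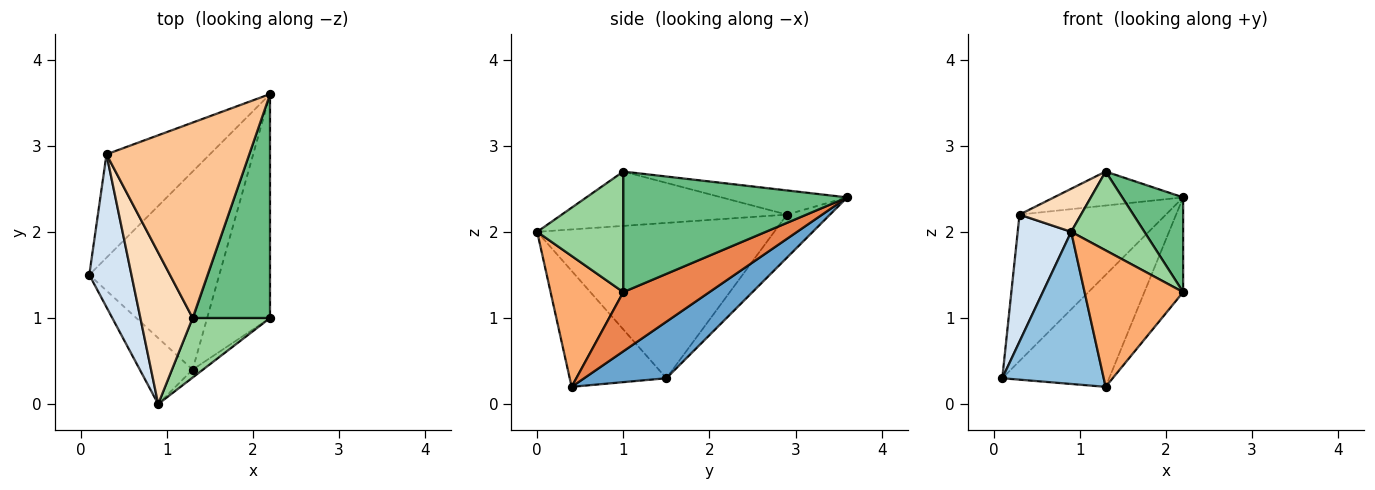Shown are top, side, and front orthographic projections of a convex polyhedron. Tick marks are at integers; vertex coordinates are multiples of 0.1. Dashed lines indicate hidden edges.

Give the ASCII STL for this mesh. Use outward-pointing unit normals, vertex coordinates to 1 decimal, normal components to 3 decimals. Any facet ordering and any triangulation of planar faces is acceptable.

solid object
 facet normal 0.354 0.460 -0.814
  outer loop
   vertex 1.3 0.4 0.2
   vertex 0.1 1.5 0.3
   vertex 2.2 3.6 2.4
  endloop
 endfacet
 facet normal -0.658 -0.691 -0.300
  outer loop
   vertex 1.3 0.4 0.2
   vertex 0.9 0.0 2.0
   vertex 0.1 1.5 0.3
  endloop
 endfacet
 facet normal -0.234 0.794 -0.561
  outer loop
   vertex 0.3 2.9 2.2
   vertex 2.2 3.6 2.4
   vertex 0.1 1.5 0.3
  endloop
 endfacet
 facet normal -0.943 -0.213 0.256
  outer loop
   vertex 0.3 2.9 2.2
   vertex 0.1 1.5 0.3
   vertex 0.9 0.0 2.0
  endloop
 endfacet
 facet normal 0.655 0.295 -0.696
  outer loop
   vertex 2.2 1.0 1.3
   vertex 1.3 0.4 0.2
   vertex 2.2 3.6 2.4
  endloop
 endfacet
 facet normal 0.593 -0.804 -0.047
  outer loop
   vertex 2.2 1.0 1.3
   vertex 0.9 0.0 2.0
   vertex 1.3 0.4 0.2
  endloop
 endfacet
 facet normal -0.165 0.169 0.972
  outer loop
   vertex 1.3 1.0 2.7
   vertex 2.2 3.6 2.4
   vertex 0.3 2.9 2.2
  endloop
 endfacet
 facet normal -0.707 -0.193 0.680
  outer loop
   vertex 1.3 1.0 2.7
   vertex 0.3 2.9 2.2
   vertex 0.9 0.0 2.0
  endloop
 endfacet
 facet normal 0.820 -0.223 0.527
  outer loop
   vertex 1.3 1.0 2.7
   vertex 2.2 1.0 1.3
   vertex 2.2 3.6 2.4
  endloop
 endfacet
 facet normal 0.684 -0.582 0.440
  outer loop
   vertex 1.3 1.0 2.7
   vertex 0.9 0.0 2.0
   vertex 2.2 1.0 1.3
  endloop
 endfacet
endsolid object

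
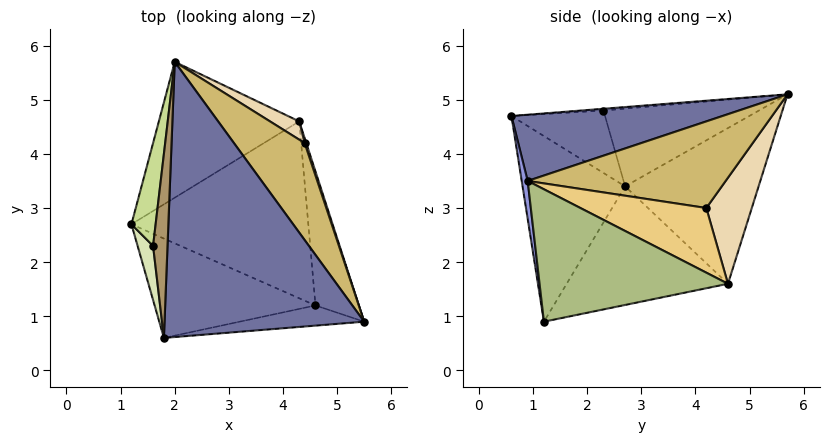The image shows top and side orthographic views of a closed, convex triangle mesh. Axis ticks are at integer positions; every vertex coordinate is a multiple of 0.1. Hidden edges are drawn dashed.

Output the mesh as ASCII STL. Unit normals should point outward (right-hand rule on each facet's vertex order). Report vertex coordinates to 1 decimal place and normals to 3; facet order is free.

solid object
 facet normal 0.314 -0.086 0.946
  outer loop
   vertex 1.8 0.6 4.7
   vertex 5.5 0.9 3.5
   vertex 2.0 5.7 5.1
  endloop
 endfacet
 facet normal -0.642 -0.528 -0.556
  outer loop
   vertex 1.8 0.6 4.7
   vertex 1.2 2.7 3.4
   vertex 4.6 1.2 0.9
  endloop
 endfacet
 facet normal 0.039 -0.991 -0.128
  outer loop
   vertex 1.8 0.6 4.7
   vertex 4.6 1.2 0.9
   vertex 5.5 0.9 3.5
  endloop
 endfacet
 facet normal -0.643 0.500 -0.580
  outer loop
   vertex 4.3 4.6 1.6
   vertex 1.2 2.7 3.4
   vertex 2.0 5.7 5.1
  endloop
 endfacet
 facet normal -0.553 0.121 -0.824
  outer loop
   vertex 4.3 4.6 1.6
   vertex 4.6 1.2 0.9
   vertex 1.2 2.7 3.4
  endloop
 endfacet
 facet normal 0.940 0.146 -0.308
  outer loop
   vertex 4.3 4.6 1.6
   vertex 5.5 0.9 3.5
   vertex 4.6 1.2 0.9
  endloop
 endfacet
 facet normal -0.951 0.086 0.296
  outer loop
   vertex 1.6 2.3 4.8
   vertex 2.0 5.7 5.1
   vertex 1.2 2.7 3.4
  endloop
 endfacet
 facet normal -0.963 -0.127 0.239
  outer loop
   vertex 1.6 2.3 4.8
   vertex 1.2 2.7 3.4
   vertex 1.8 0.6 4.7
  endloop
 endfacet
 facet normal -0.124 -0.073 0.990
  outer loop
   vertex 1.6 2.3 4.8
   vertex 1.8 0.6 4.7
   vertex 2.0 5.7 5.1
  endloop
 endfacet
 facet normal 0.730 0.334 0.596
  outer loop
   vertex 4.4 4.2 3.0
   vertex 2.0 5.7 5.1
   vertex 5.5 0.9 3.5
  endloop
 endfacet
 facet normal 0.947 0.319 0.024
  outer loop
   vertex 4.4 4.2 3.0
   vertex 5.5 0.9 3.5
   vertex 4.3 4.6 1.6
  endloop
 endfacet
 facet normal 0.626 0.760 0.173
  outer loop
   vertex 4.4 4.2 3.0
   vertex 4.3 4.6 1.6
   vertex 2.0 5.7 5.1
  endloop
 endfacet
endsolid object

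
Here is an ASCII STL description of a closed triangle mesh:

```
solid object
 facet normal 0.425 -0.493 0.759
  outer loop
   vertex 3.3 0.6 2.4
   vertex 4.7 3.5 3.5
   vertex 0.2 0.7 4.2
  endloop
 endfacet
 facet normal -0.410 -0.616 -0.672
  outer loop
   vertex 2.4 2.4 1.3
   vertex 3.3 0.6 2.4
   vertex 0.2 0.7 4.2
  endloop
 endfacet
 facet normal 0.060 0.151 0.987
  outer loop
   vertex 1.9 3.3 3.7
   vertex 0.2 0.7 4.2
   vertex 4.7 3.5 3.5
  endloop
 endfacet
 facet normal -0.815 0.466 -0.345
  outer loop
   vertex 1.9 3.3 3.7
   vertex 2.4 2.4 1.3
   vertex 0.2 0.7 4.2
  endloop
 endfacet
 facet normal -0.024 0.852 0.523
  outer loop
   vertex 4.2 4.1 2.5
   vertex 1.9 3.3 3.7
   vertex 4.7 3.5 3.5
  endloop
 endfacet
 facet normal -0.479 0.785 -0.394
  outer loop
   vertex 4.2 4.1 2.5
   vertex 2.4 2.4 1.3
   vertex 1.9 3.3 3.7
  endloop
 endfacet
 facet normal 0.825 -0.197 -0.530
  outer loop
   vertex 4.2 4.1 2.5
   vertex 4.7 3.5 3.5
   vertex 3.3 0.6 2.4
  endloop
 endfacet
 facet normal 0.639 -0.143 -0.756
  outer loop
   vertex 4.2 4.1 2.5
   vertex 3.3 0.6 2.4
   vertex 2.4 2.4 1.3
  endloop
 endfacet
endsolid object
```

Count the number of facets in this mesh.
8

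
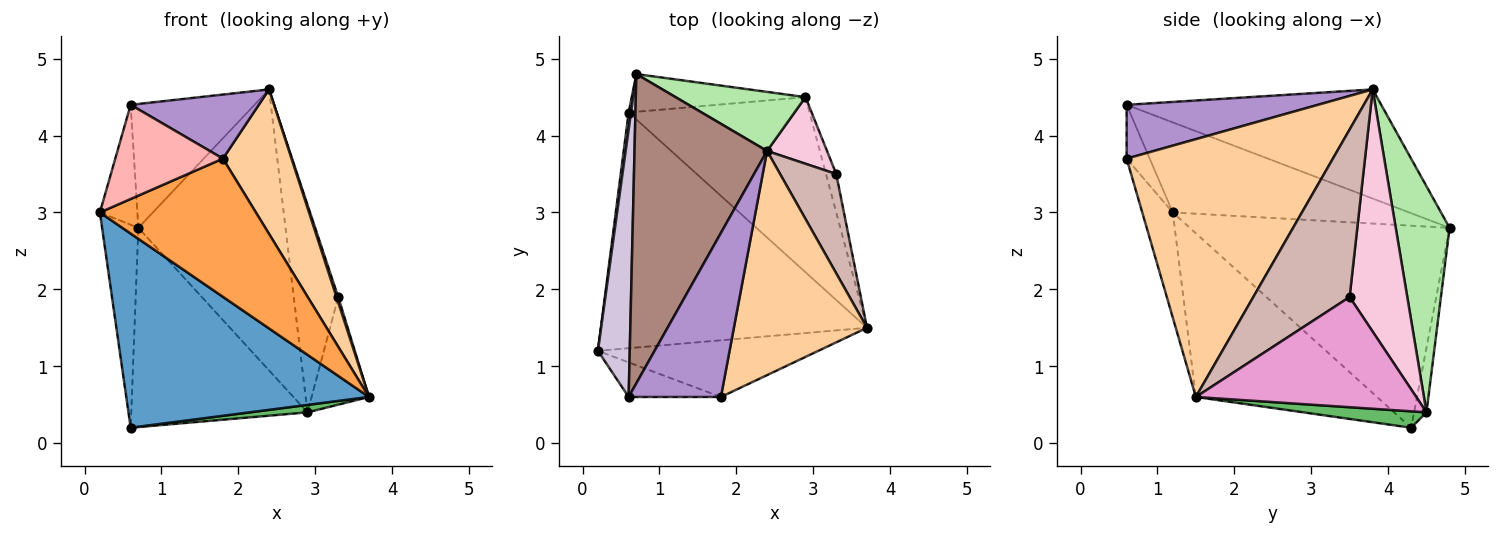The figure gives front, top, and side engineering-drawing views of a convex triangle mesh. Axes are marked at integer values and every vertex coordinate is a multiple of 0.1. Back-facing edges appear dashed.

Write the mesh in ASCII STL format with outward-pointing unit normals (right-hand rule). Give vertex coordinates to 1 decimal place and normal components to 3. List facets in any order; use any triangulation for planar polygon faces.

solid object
 facet normal -0.429 -0.574 -0.697
  outer loop
   vertex 0.6 4.3 0.2
   vertex 3.7 1.5 0.6
   vertex 0.2 1.2 3.0
  endloop
 endfacet
 facet normal -0.990 0.138 0.012
  outer loop
   vertex 0.6 4.3 0.2
   vertex 0.2 1.2 3.0
   vertex 0.7 4.8 2.8
  endloop
 endfacet
 facet normal -0.178 -0.910 -0.373
  outer loop
   vertex 1.8 0.6 3.7
   vertex 0.2 1.2 3.0
   vertex 3.7 1.5 0.6
  endloop
 endfacet
 facet normal 0.852 -0.284 0.440
  outer loop
   vertex 1.8 0.6 3.7
   vertex 3.7 1.5 0.6
   vertex 2.4 3.8 4.6
  endloop
 endfacet
 facet normal 0.090 -0.042 -0.995
  outer loop
   vertex 2.9 4.5 0.4
   vertex 3.7 1.5 0.6
   vertex 0.6 4.3 0.2
  endloop
 endfacet
 facet normal 0.337 0.921 0.194
  outer loop
   vertex 2.9 4.5 0.4
   vertex 0.7 4.8 2.8
   vertex 2.4 3.8 4.6
  endloop
 endfacet
 facet normal -0.069 0.980 -0.186
  outer loop
   vertex 2.9 4.5 0.4
   vertex 0.6 4.3 0.2
   vertex 0.7 4.8 2.8
  endloop
 endfacet
 facet normal -0.197 -0.920 -0.338
  outer loop
   vertex 0.6 0.6 4.4
   vertex 0.2 1.2 3.0
   vertex 1.8 0.6 3.7
  endloop
 endfacet
 facet normal 0.477 -0.320 0.818
  outer loop
   vertex 0.6 0.6 4.4
   vertex 1.8 0.6 3.7
   vertex 2.4 3.8 4.6
  endloop
 endfacet
 facet normal -0.932 0.148 0.330
  outer loop
   vertex 0.6 0.6 4.4
   vertex 0.7 4.8 2.8
   vertex 0.2 1.2 3.0
  endloop
 endfacet
 facet normal -0.607 0.295 0.738
  outer loop
   vertex 0.6 0.6 4.4
   vertex 2.4 3.8 4.6
   vertex 0.7 4.8 2.8
  endloop
 endfacet
 facet normal 0.948 -0.017 0.318
  outer loop
   vertex 3.3 3.5 1.9
   vertex 2.4 3.8 4.6
   vertex 3.7 1.5 0.6
  endloop
 endfacet
 facet normal 0.964 0.251 -0.090
  outer loop
   vertex 3.3 3.5 1.9
   vertex 3.7 1.5 0.6
   vertex 2.9 4.5 0.4
  endloop
 endfacet
 facet normal 0.777 0.599 0.192
  outer loop
   vertex 3.3 3.5 1.9
   vertex 2.9 4.5 0.4
   vertex 2.4 3.8 4.6
  endloop
 endfacet
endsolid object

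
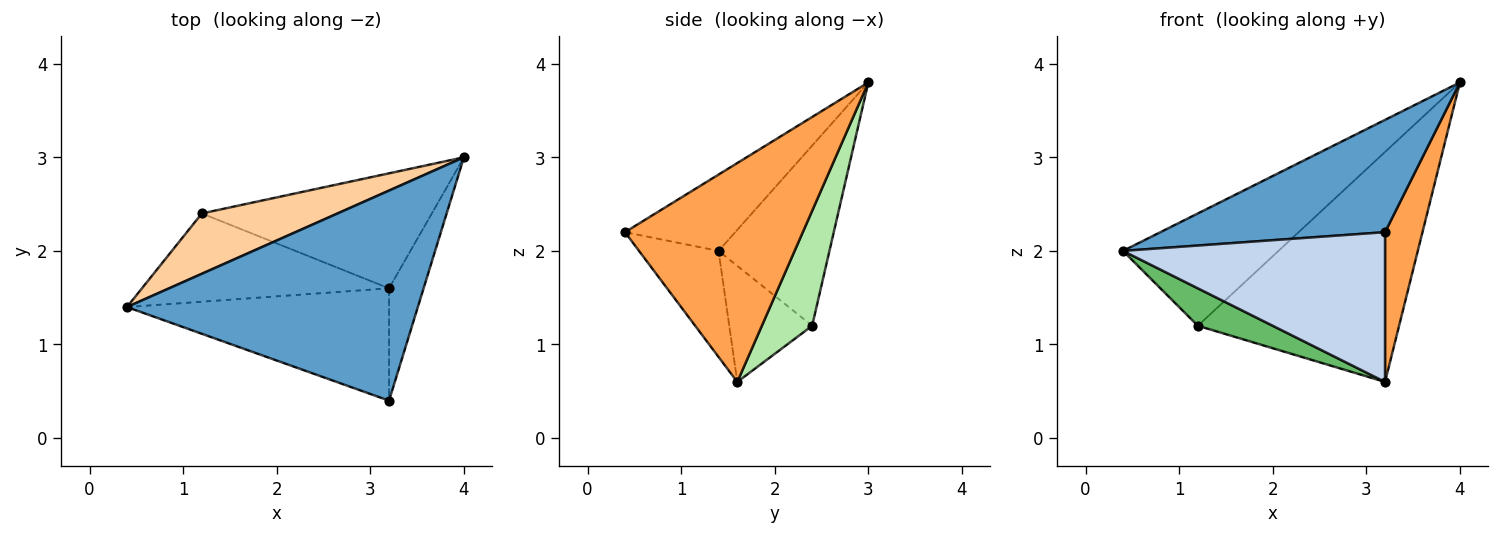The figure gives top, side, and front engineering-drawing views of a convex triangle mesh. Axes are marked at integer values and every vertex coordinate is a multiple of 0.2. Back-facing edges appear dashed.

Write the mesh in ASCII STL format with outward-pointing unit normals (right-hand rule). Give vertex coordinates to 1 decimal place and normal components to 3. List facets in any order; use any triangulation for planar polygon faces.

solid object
 facet normal -0.225 -0.459 0.859
  outer loop
   vertex 3.2 0.4 2.2
   vertex 4.0 3.0 3.8
   vertex 0.4 1.4 2.0
  endloop
 endfacet
 facet normal -0.236 -0.777 -0.583
  outer loop
   vertex 3.2 1.6 0.6
   vertex 3.2 0.4 2.2
   vertex 0.4 1.4 2.0
  endloop
 endfacet
 facet normal 0.967 -0.204 -0.153
  outer loop
   vertex 3.2 1.6 0.6
   vertex 4.0 3.0 3.8
   vertex 3.2 0.4 2.2
  endloop
 endfacet
 facet normal -0.532 0.746 0.401
  outer loop
   vertex 1.2 2.4 1.2
   vertex 0.4 1.4 2.0
   vertex 4.0 3.0 3.8
  endloop
 endfacet
 facet normal -0.397 -0.358 -0.845
  outer loop
   vertex 1.2 2.4 1.2
   vertex 3.2 1.6 0.6
   vertex 0.4 1.4 2.0
  endloop
 endfacet
 facet normal 0.218 0.873 -0.436
  outer loop
   vertex 1.2 2.4 1.2
   vertex 4.0 3.0 3.8
   vertex 3.2 1.6 0.6
  endloop
 endfacet
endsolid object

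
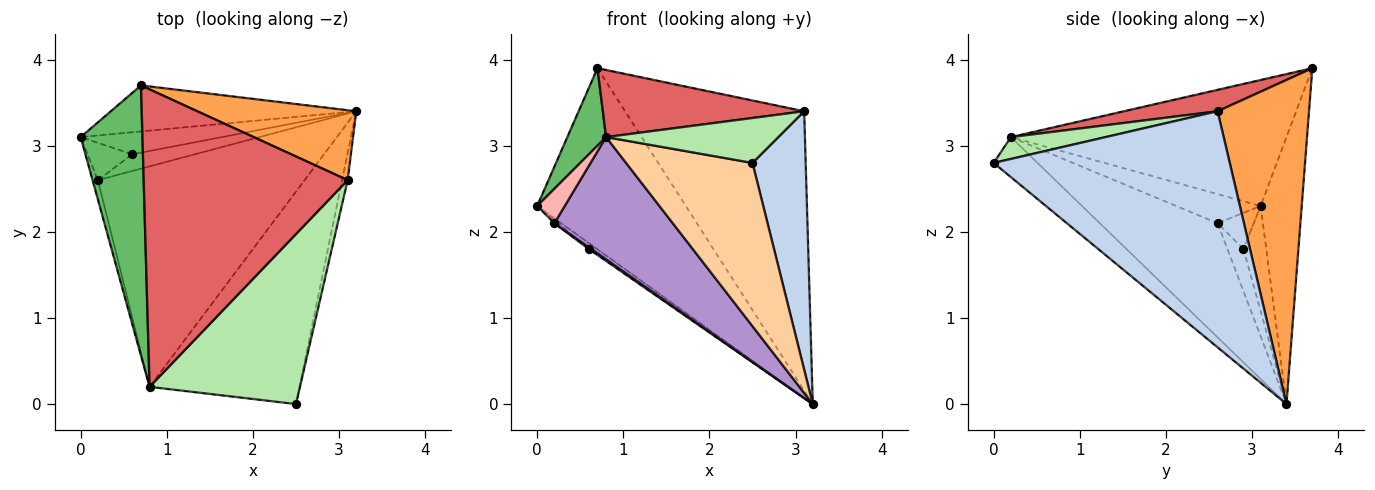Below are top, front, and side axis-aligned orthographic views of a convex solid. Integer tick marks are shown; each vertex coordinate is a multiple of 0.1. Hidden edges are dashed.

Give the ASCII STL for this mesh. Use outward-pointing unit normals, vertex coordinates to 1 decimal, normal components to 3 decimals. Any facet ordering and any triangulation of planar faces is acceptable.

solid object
 facet normal -0.259 0.936 -0.238
  outer loop
   vertex 0.7 3.7 3.9
   vertex 3.2 3.4 0.0
   vertex 0.0 3.1 2.3
  endloop
 endfacet
 facet normal 0.975 -0.220 -0.023
  outer loop
   vertex 3.1 2.6 3.4
   vertex 2.5 0.0 2.8
   vertex 3.2 3.4 0.0
  endloop
 endfacet
 facet normal 0.444 0.869 0.218
  outer loop
   vertex 3.1 2.6 3.4
   vertex 3.2 3.4 0.0
   vertex 0.7 3.7 3.9
  endloop
 endfacet
 facet normal -0.207 -0.596 -0.776
  outer loop
   vertex 0.8 0.2 3.1
   vertex 3.2 3.4 0.0
   vertex 2.5 0.0 2.8
  endloop
 endfacet
 facet normal -0.891 -0.125 0.437
  outer loop
   vertex 0.8 0.2 3.1
   vertex 0.7 3.7 3.9
   vertex 0.0 3.1 2.3
  endloop
 endfacet
 facet normal 0.139 -0.253 0.957
  outer loop
   vertex 0.8 0.2 3.1
   vertex 2.5 0.0 2.8
   vertex 3.1 2.6 3.4
  endloop
 endfacet
 facet normal 0.102 -0.219 0.970
  outer loop
   vertex 0.8 0.2 3.1
   vertex 3.1 2.6 3.4
   vertex 0.7 3.7 3.9
  endloop
 endfacet
 facet normal -0.936 -0.306 -0.172
  outer loop
   vertex 0.2 2.6 2.1
   vertex 0.8 0.2 3.1
   vertex 0.0 3.1 2.3
  endloop
 endfacet
 facet normal -0.435 -0.437 -0.788
  outer loop
   vertex 0.2 2.6 2.1
   vertex 3.2 3.4 0.0
   vertex 0.8 0.2 3.1
  endloop
 endfacet
 facet normal -0.583 0.210 -0.784
  outer loop
   vertex 0.6 2.9 1.8
   vertex 0.0 3.1 2.3
   vertex 3.2 3.4 0.0
  endloop
 endfacet
 facet normal -0.627 0.060 -0.777
  outer loop
   vertex 0.6 2.9 1.8
   vertex 0.2 2.6 2.1
   vertex 0.0 3.1 2.3
  endloop
 endfacet
 facet normal -0.556 -0.086 -0.827
  outer loop
   vertex 0.6 2.9 1.8
   vertex 3.2 3.4 0.0
   vertex 0.2 2.6 2.1
  endloop
 endfacet
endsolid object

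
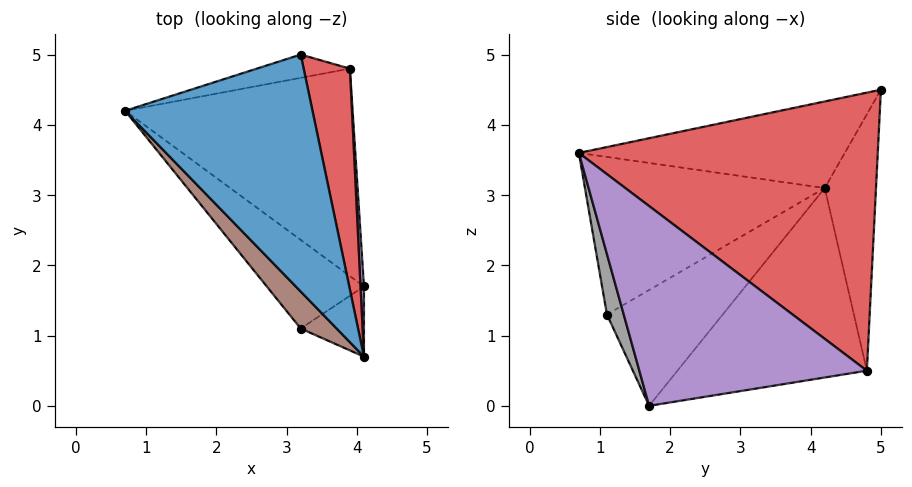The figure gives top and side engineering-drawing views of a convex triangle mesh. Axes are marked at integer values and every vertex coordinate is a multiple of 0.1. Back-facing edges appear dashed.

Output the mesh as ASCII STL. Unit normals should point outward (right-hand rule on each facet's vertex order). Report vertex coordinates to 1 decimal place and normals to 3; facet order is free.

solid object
 facet normal -0.404 -0.268 0.875
  outer loop
   vertex 3.2 5.0 4.5
   vertex 0.7 4.2 3.1
   vertex 4.1 0.7 3.6
  endloop
 endfacet
 facet normal -0.256 0.962 -0.093
  outer loop
   vertex 3.9 4.8 0.5
   vertex 0.7 4.2 3.1
   vertex 3.2 5.0 4.5
  endloop
 endfacet
 facet normal -0.638 0.082 -0.766
  outer loop
   vertex 3.9 4.8 0.5
   vertex 4.1 1.7 0.0
   vertex 0.7 4.2 3.1
  endloop
 endfacet
 facet normal 0.972 0.170 0.162
  outer loop
   vertex 3.9 4.8 0.5
   vertex 3.2 5.0 4.5
   vertex 4.1 0.7 3.6
  endloop
 endfacet
 facet normal 0.998 0.062 0.017
  outer loop
   vertex 3.9 4.8 0.5
   vertex 4.1 0.7 3.6
   vertex 4.1 1.7 0.0
  endloop
 endfacet
 facet normal -0.719 -0.675 0.164
  outer loop
   vertex 3.2 1.1 1.3
   vertex 4.1 0.7 3.6
   vertex 0.7 4.2 3.1
  endloop
 endfacet
 facet normal -0.744 -0.237 -0.625
  outer loop
   vertex 3.2 1.1 1.3
   vertex 0.7 4.2 3.1
   vertex 4.1 1.7 0.0
  endloop
 endfacet
 facet normal 0.248 -0.933 -0.259
  outer loop
   vertex 3.2 1.1 1.3
   vertex 4.1 1.7 0.0
   vertex 4.1 0.7 3.6
  endloop
 endfacet
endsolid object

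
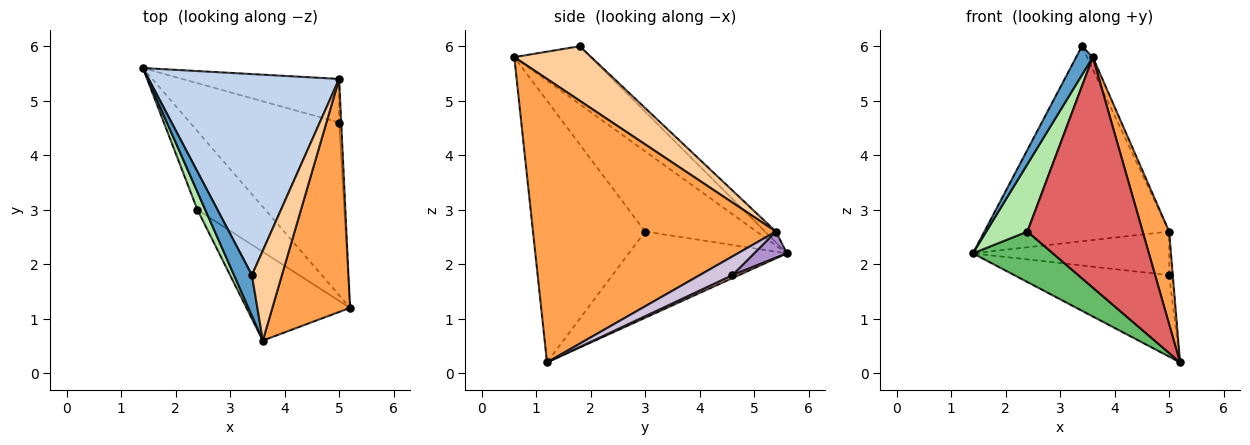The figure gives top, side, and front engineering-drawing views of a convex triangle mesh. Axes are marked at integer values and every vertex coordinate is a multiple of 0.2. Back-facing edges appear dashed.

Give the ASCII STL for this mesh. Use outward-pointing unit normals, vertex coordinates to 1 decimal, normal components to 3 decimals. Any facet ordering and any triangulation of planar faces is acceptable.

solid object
 facet normal -0.936 -0.204 0.288
  outer loop
   vertex 3.4 1.8 6.0
   vertex 1.4 5.6 2.2
   vertex 3.6 0.6 5.8
  endloop
 endfacet
 facet normal -0.041 0.696 0.717
  outer loop
   vertex 5.0 5.4 2.6
   vertex 1.4 5.6 2.2
   vertex 3.4 1.8 6.0
  endloop
 endfacet
 facet normal 0.959 -0.105 0.263
  outer loop
   vertex 5.0 5.4 2.6
   vertex 3.6 0.6 5.8
   vertex 5.2 1.2 0.2
  endloop
 endfacet
 facet normal 0.874 0.066 0.481
  outer loop
   vertex 5.0 5.4 2.6
   vertex 3.4 1.8 6.0
   vertex 3.6 0.6 5.8
  endloop
 endfacet
 facet normal -0.730 -0.369 -0.575
  outer loop
   vertex 2.4 3.0 2.6
   vertex 1.4 5.6 2.2
   vertex 5.2 1.2 0.2
  endloop
 endfacet
 facet normal -0.934 -0.345 0.091
  outer loop
   vertex 2.4 3.0 2.6
   vertex 3.6 0.6 5.8
   vertex 1.4 5.6 2.2
  endloop
 endfacet
 facet normal -0.672 -0.691 -0.266
  outer loop
   vertex 2.4 3.0 2.6
   vertex 5.2 1.2 0.2
   vertex 3.6 0.6 5.8
  endloop
 endfacet
 facet normal 0.018 0.427 -0.904
  outer loop
   vertex 5.0 4.6 1.8
   vertex 5.2 1.2 0.2
   vertex 1.4 5.6 2.2
  endloop
 endfacet
 facet normal 0.117 0.702 -0.702
  outer loop
   vertex 5.0 4.6 1.8
   vertex 1.4 5.6 2.2
   vertex 5.0 5.4 2.6
  endloop
 endfacet
 facet normal 0.988 0.110 -0.110
  outer loop
   vertex 5.0 4.6 1.8
   vertex 5.0 5.4 2.6
   vertex 5.2 1.2 0.2
  endloop
 endfacet
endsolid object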